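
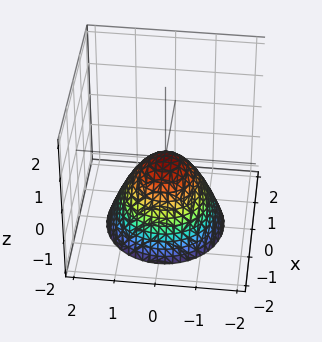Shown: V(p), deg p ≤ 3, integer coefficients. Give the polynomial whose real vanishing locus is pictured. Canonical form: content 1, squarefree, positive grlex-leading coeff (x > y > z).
x^2 + y^2 + z

First, degree: a single bowl opening along one axis; a quadric, so deg p = 2.
Then, symmetry: the surface is invariant under rotation about z: p = q(x² + y², z).
Then, observable constraints: one z-axis crossing is at z = 0; one y-axis crossing is at y = 0; it meets the x-axis at x = 0 (among the integer gridlines).
Finally, putting this together gives p.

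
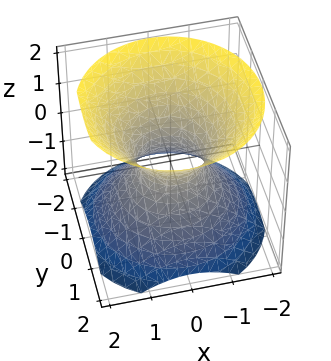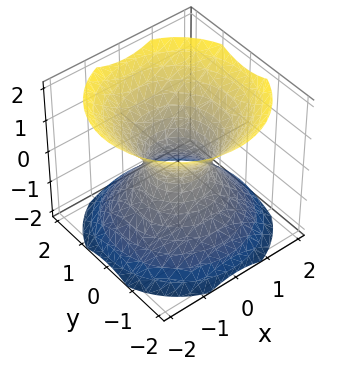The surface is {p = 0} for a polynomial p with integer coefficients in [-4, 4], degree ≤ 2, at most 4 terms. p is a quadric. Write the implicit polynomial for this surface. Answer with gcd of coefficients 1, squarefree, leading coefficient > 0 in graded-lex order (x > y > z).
3*x^2 + 3*y^2 - 3*z^2 - 2

1. Degree: one connected sheet with a waist; a quadric, so deg p = 2.
2. By symmetry, every cross-section ⟂ z is a circle, so x, y appear only via x² + y²; mirror symmetry z ↦ −z ⇒ only even powers of z.
3. Reading off the gridlines: a circular section at z = 0 has radius between 0 and 1; the surface avoids every integer z-axis point in the box.
4. Together with the visible shape, these determine p as stated.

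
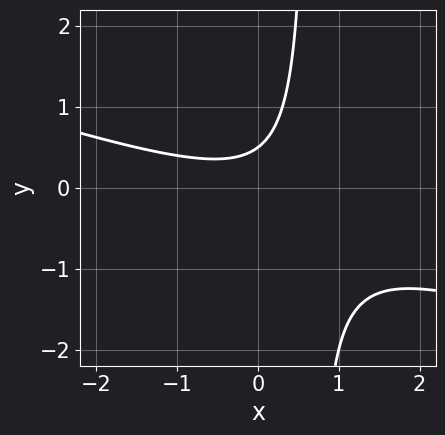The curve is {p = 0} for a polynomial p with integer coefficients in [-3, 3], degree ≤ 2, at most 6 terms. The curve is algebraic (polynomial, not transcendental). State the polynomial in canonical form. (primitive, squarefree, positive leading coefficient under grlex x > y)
(a) Degree: the shape is more complex than any degree-1 curve, so deg p = 2.
(b) From the visible intercepts: the curve avoids every integer x-axis point in the box.
(c) These observations pin down the coefficients.

x^2 + 3*x*y - 2*y + 1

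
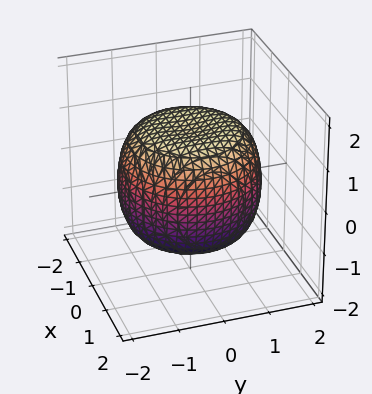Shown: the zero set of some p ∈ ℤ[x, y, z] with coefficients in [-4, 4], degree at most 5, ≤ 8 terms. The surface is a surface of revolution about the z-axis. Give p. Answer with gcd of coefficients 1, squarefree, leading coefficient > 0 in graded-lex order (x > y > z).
1. Degree: a generic line meets the surface in up to 4 points, so deg p = 4.
2. Symmetries: the z-axis is an axis of rotation, so x and y enter only as x² + y².
3. Against the integer gridlines: a circular section at z = 0 has radius between 1 and 2.
4. Solving for integer coefficients yields p as stated.

x^4 + 2*x^2*y^2 + y^4 - x^2 - y^2 + 2*z^2 - 3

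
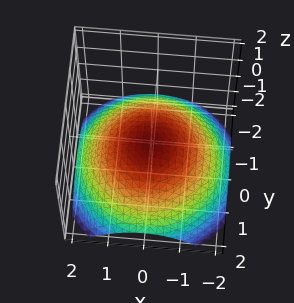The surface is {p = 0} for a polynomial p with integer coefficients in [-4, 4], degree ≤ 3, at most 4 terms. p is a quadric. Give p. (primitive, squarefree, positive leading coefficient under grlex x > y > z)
First, deg p = 2.
Then, symmetries: the z-axis is an axis of rotation, so x and y enter only as x² + y².
Next, against the integer gridlines: a circular section at z = -1 has radius between 1 and 2; one x-axis crossing is at x = 0; it meets the z-axis at z = 0 (among the integer gridlines); one y-axis crossing is at y = 0.
Finally, putting this together gives p.

x^2 + y^2 + 3*z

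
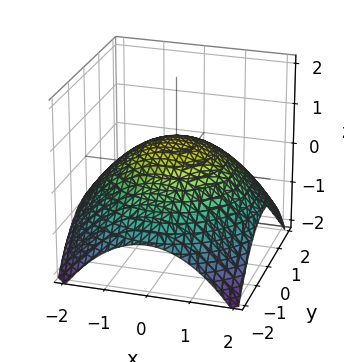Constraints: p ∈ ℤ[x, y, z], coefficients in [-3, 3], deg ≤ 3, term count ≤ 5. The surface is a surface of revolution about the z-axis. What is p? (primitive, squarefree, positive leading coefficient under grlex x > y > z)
First, degree: the shape is more complex than any degree-1 surface, so deg p = 2.
Then, symmetries: the z-axis is an axis of rotation, so x and y enter only as x² + y².
Then, against the integer gridlines: a circular section at z = 0 has radius between 1 and 2.
Finally, together with the visible shape, these determine p as stated.

x^2 + y^2 + 3*z - 2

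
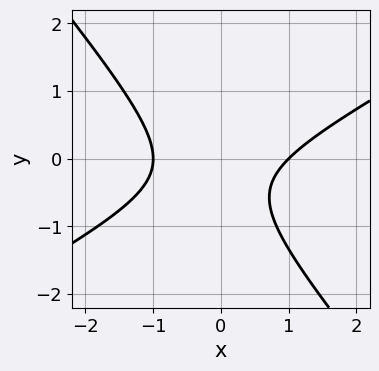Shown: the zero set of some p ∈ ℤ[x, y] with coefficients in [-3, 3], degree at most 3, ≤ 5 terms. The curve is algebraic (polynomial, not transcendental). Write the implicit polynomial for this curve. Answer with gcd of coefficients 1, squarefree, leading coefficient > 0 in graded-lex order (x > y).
2*x^2 - 2*x*y - 3*y^2 - 2*y - 2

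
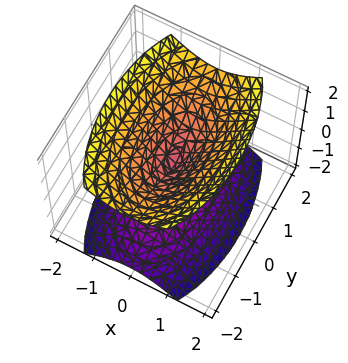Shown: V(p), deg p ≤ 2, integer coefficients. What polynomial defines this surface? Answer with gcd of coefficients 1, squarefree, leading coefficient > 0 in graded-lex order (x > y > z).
3*x^2 + y^2 - 2*z^2

First, I count 2 distinct pieces. Treating them together as one polynomial.
Then, deg p = 2. A double cone through the origin; a quadric.
Then, symmetries: mirror symmetry x ↦ −x ⇒ only even powers of x; mirror symmetry z ↦ −z ⇒ only even powers of z; it's symmetric under y → −y, forcing even powers of y.
Then, reading off the gridlines: one z-axis crossing is at z = 0; it meets the x-axis at x = 0 (among the integer gridlines); it meets the y-axis at y = 0 (among the integer gridlines).
Finally, the integer polynomial consistent with all of this is the stated p.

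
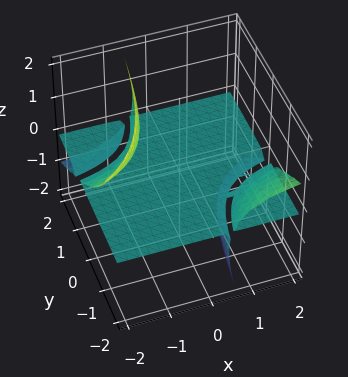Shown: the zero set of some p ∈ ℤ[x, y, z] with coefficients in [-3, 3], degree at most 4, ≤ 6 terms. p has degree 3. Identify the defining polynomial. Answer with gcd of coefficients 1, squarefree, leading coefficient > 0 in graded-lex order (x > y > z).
2*x*y*z + 3*x*z^2 + z^3 + 2*z

The picture has 2 separate pieces.
deg p = 3.
Reading off the gridlines: every point of the y-axis in the box is on the surface; one z-axis crossing is at z = 0; every point of the x-axis in the box is on the surface.
Putting this together gives p.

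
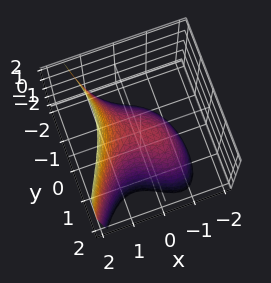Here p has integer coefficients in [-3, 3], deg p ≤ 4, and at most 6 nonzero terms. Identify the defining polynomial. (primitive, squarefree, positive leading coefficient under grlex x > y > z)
x^3 - x*y - y^2 - z

First, degree: no degree-2 surface has this shape, so deg p = 3.
Then, checking where it meets the axes: it crosses the y-axis at the gridline y = 0; it meets the z-axis at z = 0 (among the integer gridlines); it meets the x-axis at x = 0 (among the integer gridlines).
Finally, solving for integer coefficients yields p as stated.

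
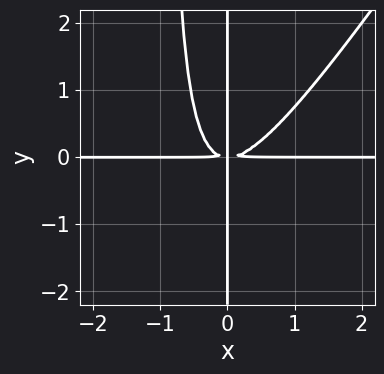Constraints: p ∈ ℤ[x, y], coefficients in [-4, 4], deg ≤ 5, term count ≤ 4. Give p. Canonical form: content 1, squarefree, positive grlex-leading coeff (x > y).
3*x^3*y - 2*x^2*y^2 - 2*x*y^2

1. The degree is 4 — a generic line meets the curve in up to 4 points.
2. From the axis intercepts and sections: every point of the x-axis in the box is on the curve; the visible y-axis segment lies entirely on the curve.
3. Solving for integer coefficients yields p as stated.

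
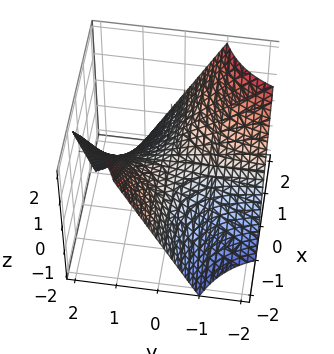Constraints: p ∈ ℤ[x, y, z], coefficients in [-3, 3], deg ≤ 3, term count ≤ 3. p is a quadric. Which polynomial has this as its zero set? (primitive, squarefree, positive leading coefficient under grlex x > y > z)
x*y + z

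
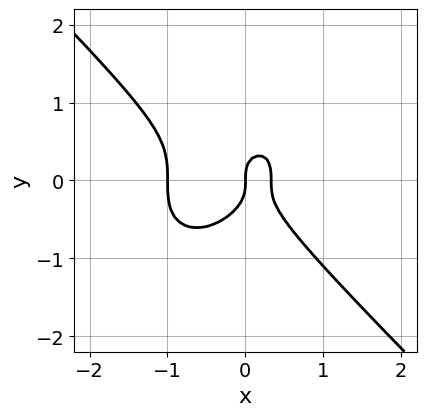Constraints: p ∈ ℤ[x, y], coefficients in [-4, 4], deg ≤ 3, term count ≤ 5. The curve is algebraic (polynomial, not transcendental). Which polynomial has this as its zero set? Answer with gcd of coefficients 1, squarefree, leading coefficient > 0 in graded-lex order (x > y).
3*x^3 + 3*y^3 + 2*x^2 - x

1. The degree is 3 — a generic line meets the curve in up to 3 points.
2. Reading off the gridlines: among the integer gridlines, it crosses the x-axis at x ∈ {-1, 0}; one y-axis crossing is at y = 0.
3. The integer polynomial consistent with all of this is the stated p.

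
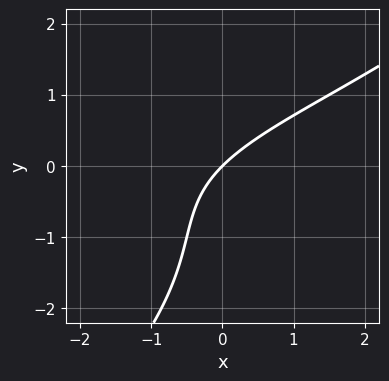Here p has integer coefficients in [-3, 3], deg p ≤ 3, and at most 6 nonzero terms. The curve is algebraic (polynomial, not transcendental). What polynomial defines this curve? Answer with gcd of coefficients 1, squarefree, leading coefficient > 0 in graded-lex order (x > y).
x*y^2 - y^3 - 2*y^2 + 3*x - 3*y

First, deg p = 3.
Next, against the integer gridlines: it crosses the x-axis at the gridline x = 0; one y-axis crossing is at y = 0.
Finally, matching integer coefficients to the picture gives p.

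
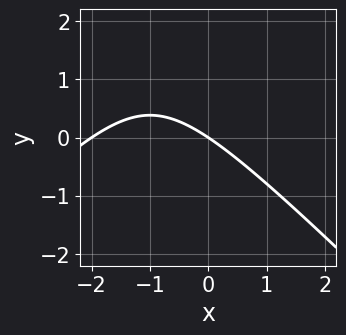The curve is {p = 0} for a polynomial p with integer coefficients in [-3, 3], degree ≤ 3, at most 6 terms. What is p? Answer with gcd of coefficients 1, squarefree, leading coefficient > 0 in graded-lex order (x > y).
x^2 - y^2 + 2*x + 3*y

First, deg p = 2. No degree-1 curve has this shape.
Next, from the axis intercepts and sections: it meets the y-axis at y = 0 (among the integer gridlines); among the integer gridlines, it crosses the x-axis at x ∈ {-2, 0}.
Finally, these observations pin down the coefficients.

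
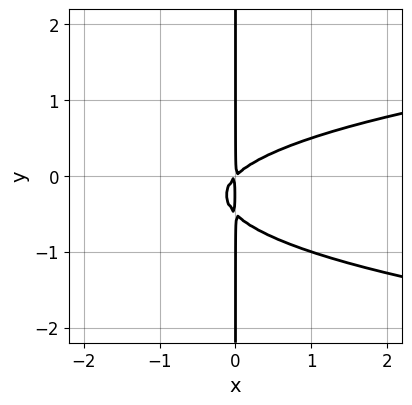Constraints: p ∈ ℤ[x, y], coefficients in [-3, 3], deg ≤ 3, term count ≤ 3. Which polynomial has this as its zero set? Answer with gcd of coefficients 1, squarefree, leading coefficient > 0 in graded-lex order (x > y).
The degree is 3 — a generic line meets the curve in up to 3 points.
From the axis intercepts and sections: every point of the y-axis in the box is on the curve.
The integer polynomial consistent with all of this is the stated p.

2*x*y^2 - x^2 + x*y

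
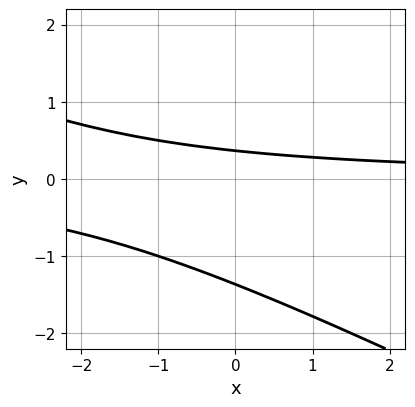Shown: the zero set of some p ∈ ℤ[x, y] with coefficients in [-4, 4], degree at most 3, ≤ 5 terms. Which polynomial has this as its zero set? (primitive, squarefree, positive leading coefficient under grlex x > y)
x*y + 2*y^2 + 2*y - 1

The degree is 2 — no degree-1 curve has this shape.
Reading off the gridlines: it misses every integer gridline on the x-axis.
Assembling these constraints gives the stated polynomial.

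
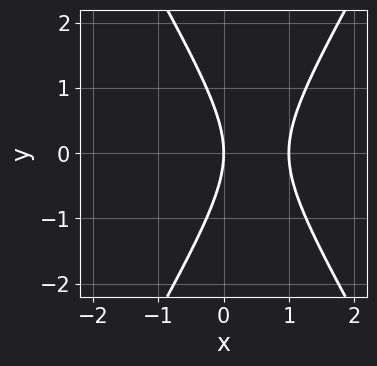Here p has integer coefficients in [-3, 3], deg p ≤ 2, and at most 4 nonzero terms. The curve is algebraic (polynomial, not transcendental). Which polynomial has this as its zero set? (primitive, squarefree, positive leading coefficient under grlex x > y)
3*x^2 - y^2 - 3*x

1. The degree is 2 — the shape is more complex than any degree-1 curve.
2. Symmetries: mirror symmetry y ↦ −y ⇒ only even powers of y.
3. From the visible intercepts: among the integer gridlines, it crosses the x-axis at x ∈ {0, 1}; it crosses the y-axis at the gridline y = 0.
4. Together with the visible shape, these determine p as stated.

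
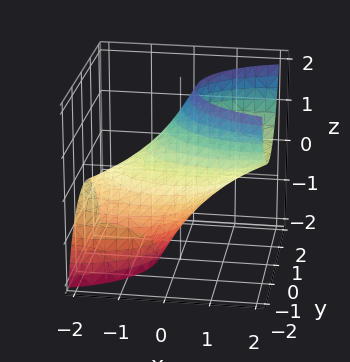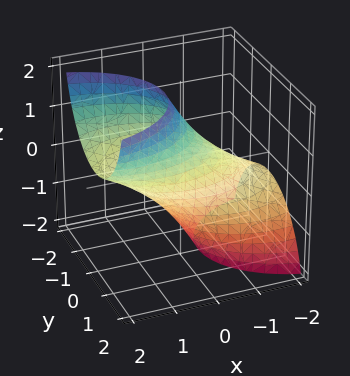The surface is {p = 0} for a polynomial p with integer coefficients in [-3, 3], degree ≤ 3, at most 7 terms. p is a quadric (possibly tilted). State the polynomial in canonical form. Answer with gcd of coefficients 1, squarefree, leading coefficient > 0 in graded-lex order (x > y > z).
First, degree: a generic line meets the surface in up to 2 points, so deg p = 2.
Next, checking where it meets the axes: among the integer gridlines, it crosses the y-axis at y ∈ {-1, 1}.
Finally, assembling these constraints gives the stated polynomial.

x^2 - 3*x*z + 2*y^2 + z^2 - 2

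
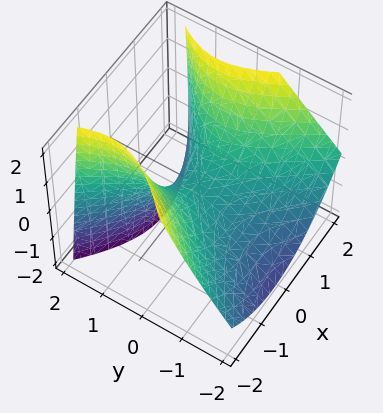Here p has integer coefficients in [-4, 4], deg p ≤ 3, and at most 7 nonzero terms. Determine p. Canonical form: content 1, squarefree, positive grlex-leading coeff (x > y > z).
First, degree: no degree-1 surface has this shape, so deg p = 2.
Then, from the axis intercepts and sections: it crosses the x-axis at the gridline x = 0; one z-axis crossing is at z = 0; it crosses the y-axis at the gridline y = 0.
Finally, fitting integer coefficients to these (and the overall shape) gives p.

2*x^2 - x*y - 2*y^2 + 2*y*z - 3*z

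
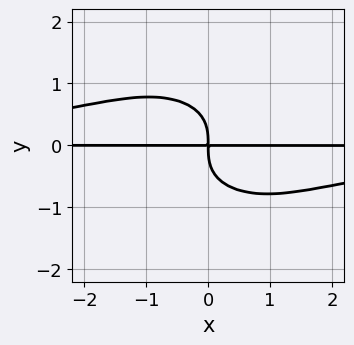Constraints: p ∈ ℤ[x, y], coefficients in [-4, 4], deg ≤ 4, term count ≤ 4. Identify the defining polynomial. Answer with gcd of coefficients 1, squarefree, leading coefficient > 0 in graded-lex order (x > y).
First, degree: the shape is more complex than any degree-3 curve, so deg p = 4.
Then, from the axis intercepts and sections: every point of the x-axis in the box is on the curve.
Finally, solving for integer coefficients yields p as stated.

2*x^2*y^2 + 3*y^4 + 3*x*y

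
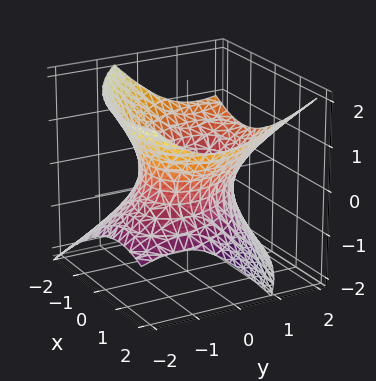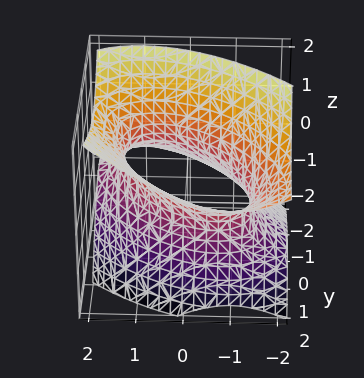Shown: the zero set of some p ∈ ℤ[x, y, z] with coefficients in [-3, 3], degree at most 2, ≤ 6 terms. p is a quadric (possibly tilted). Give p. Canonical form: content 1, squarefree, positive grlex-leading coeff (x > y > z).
(a) The degree is 2 — a generic line meets the surface in up to 2 points.
(b) Observable constraints: no z-intercept at any integer in the box.
(c) The integer polynomial consistent with all of this is the stated p.

2*x^2 + 2*x*y + 2*y^2 - 2*y*z - 3*z^2 - 3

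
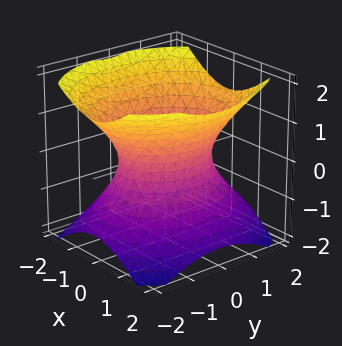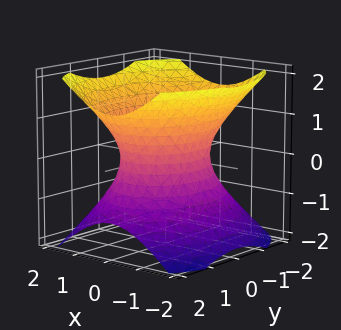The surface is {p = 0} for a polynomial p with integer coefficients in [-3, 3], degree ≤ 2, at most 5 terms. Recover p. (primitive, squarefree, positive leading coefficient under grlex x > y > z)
(a) deg p = 2. An hourglass — one-sheet hyperboloid; a quadric.
(b) Symmetries: mirror symmetry z ↦ −z ⇒ only even powers of z; the x ↦ −x reflection is a symmetry, so x appears only in even powers; the y ↦ −y reflection is a symmetry, so y appears only in even powers.
(c) Observable constraints: the surface avoids every integer z-axis point in the box; the x-axis gridline crossings are at x ∈ {-1, 1}.
(d) Solving for integer coefficients yields p as stated.

3*x^2 + 2*y^2 - 3*z^2 - 3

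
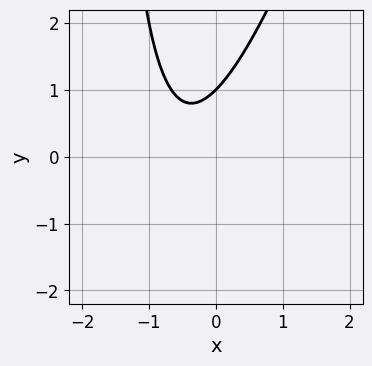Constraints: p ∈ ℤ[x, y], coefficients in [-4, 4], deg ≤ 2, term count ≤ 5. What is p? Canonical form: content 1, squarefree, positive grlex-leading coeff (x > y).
3*x^2 - x*y + 3*x - 2*y + 2

The degree is 2 — a generic line meets the curve in up to 2 points.
Observable constraints: one y-axis crossing is at y = 1; the curve avoids every integer x-axis point in the box.
Assembling these constraints gives the stated polynomial.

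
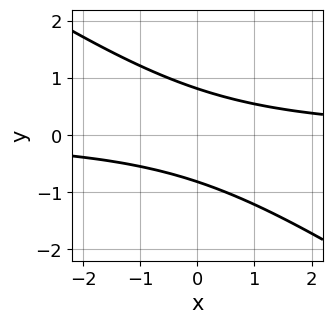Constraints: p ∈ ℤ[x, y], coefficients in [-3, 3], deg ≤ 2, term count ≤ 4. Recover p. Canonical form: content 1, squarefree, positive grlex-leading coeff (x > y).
2*x*y + 3*y^2 - 2

1. Degree: a generic line meets the curve in up to 2 points, so deg p = 2.
2. From the visible intercepts: no x-intercept at any integer in the box.
3. Solving for integer coefficients yields p as stated.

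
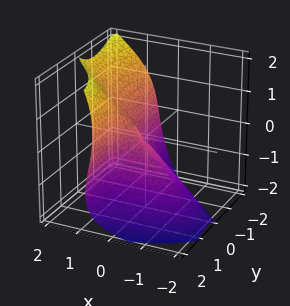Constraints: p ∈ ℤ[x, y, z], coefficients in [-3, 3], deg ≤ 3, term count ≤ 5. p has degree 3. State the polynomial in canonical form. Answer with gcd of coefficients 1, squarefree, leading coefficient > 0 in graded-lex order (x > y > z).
deg p = 3.
Checking where it meets the axes: it meets the y-axis at y = 0 (among the integer gridlines); it meets the x-axis at x = 0 (among the integer gridlines).
Assembling these constraints gives the stated polynomial.

x^3 + 3*x*y^2 + 2*x*y*z - z^3 - 2*y^2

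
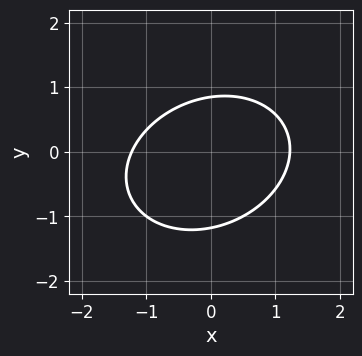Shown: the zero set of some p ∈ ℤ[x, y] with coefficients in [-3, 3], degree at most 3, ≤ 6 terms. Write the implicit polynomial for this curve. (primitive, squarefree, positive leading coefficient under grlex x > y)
2*x^2 - x*y + 3*y^2 + y - 3

(a) The degree is 2 — a generic line meets the curve in up to 2 points.
(b) The integer polynomial consistent with all of this is the stated p.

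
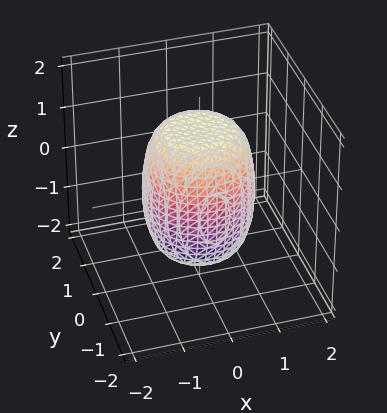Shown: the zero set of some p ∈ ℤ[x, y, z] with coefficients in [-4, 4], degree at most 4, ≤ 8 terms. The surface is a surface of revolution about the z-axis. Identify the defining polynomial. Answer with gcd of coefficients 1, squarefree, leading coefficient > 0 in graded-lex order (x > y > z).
(a) Degree: no degree-3 surface has this shape, so deg p = 4.
(b) By symmetry, the z-axis is an axis of rotation, so x and y enter only as x² + y².
(c) Against the integer gridlines: a circular section at z = 0 has radius between 1 and 2.
(d) Together with the visible shape, these determine p as stated.

2*x^4 + 4*x^2*y^2 + 2*y^4 - x^2 - y^2 + z^2 - 2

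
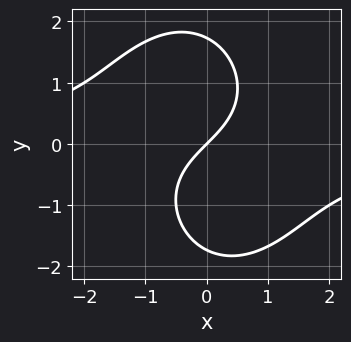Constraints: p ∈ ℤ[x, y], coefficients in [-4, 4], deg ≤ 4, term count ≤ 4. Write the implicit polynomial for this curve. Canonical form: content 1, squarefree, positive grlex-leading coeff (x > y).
2*x^2*y + y^3 + 3*x - 3*y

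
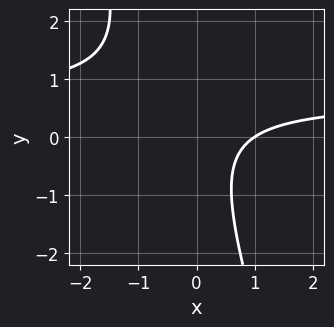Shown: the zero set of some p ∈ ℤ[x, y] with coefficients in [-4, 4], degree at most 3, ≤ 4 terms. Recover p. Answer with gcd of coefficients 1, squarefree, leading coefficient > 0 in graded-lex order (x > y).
deg p = 2. No degree-1 curve has this shape.
Checking where it meets the axes: it misses every integer gridline on the y-axis; it meets the x-axis at x = 1 (among the integer gridlines).
Solving for integer coefficients yields p as stated.

3*x*y + y^2 - 2*x + 2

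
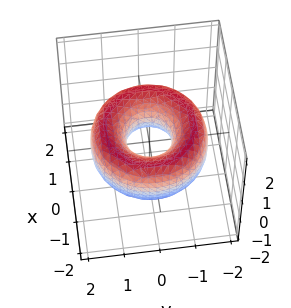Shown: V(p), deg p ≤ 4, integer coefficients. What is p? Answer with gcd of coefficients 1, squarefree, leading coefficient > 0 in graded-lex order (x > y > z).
x^4 + 2*x^2*y^2 + y^4 - 3*x^2 - 3*y^2 + 2*z^2 + 1

First, deg p = 4. No degree-3 surface has this shape.
Then, symmetry: the surface is invariant under rotation about z: p = q(x² + y², z).
Next, checking where it meets the axes: it misses every integer gridline on the z-axis; a circular section at z = 0 has radius between 0 and 1.
Finally, the integer polynomial consistent with all of this is the stated p.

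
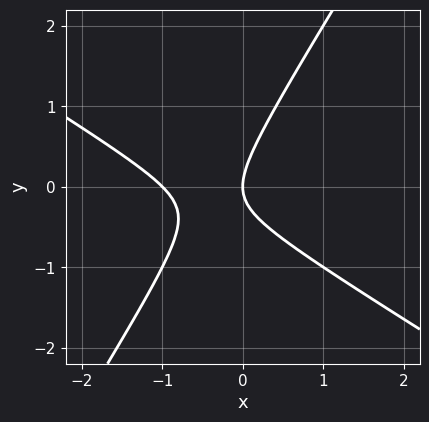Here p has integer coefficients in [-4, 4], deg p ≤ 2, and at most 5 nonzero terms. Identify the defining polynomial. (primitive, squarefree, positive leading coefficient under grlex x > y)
(a) deg p = 2.
(b) Against the integer gridlines: among the integer gridlines, it crosses the x-axis at x ∈ {-1, 0}; one y-axis crossing is at y = 0.
(c) The integer polynomial consistent with all of this is the stated p.

x^2 + x*y - y^2 + x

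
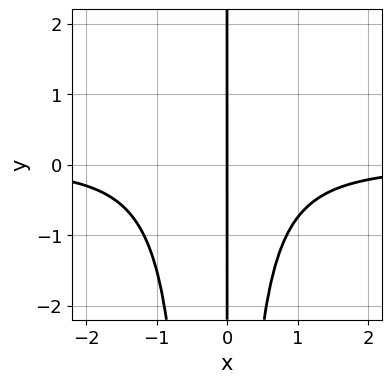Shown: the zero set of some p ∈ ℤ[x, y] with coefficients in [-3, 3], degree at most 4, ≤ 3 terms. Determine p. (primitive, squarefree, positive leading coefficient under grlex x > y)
1. deg p = 4.
2. Observable constraints: it crosses the x-axis at the gridline x = 0; every point of the y-axis in the box is on the curve.
3. Putting this together gives p.

3*x^3*y + x^2*y + 3*x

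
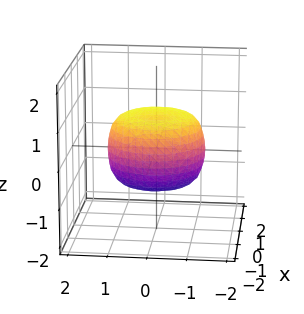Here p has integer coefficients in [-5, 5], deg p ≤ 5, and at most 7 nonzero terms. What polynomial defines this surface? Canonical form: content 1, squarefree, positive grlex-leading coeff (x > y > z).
2*x^4 + 4*x^2*y^2 + 2*y^4 - 2*x^2 - 2*y^2 + 3*z^2 - 2

1. The degree is 4 — no degree-3 surface has this shape.
2. Symmetry: the surface is invariant under rotation about z: p = q(x² + y², z).
3. Checking where it meets the axes: a circular section at z = 0 has radius between 1 and 2.
4. Together with the visible shape, these determine p as stated.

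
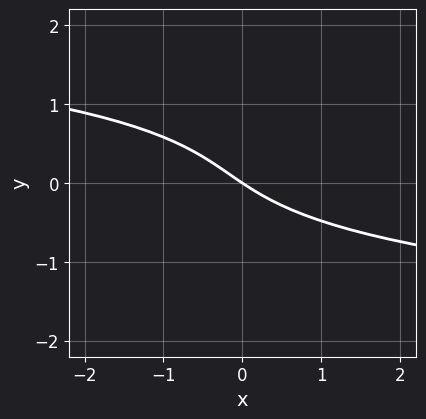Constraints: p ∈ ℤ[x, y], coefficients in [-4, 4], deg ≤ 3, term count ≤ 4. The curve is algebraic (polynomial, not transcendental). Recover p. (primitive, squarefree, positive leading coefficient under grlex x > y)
3*y^3 - y^2 + 2*x + 3*y

(a) deg p = 3. The shape is more complex than any degree-2 curve.
(b) Reading off the gridlines: one x-axis crossing is at x = 0; it crosses the y-axis at the gridline y = 0.
(c) Assembling these constraints gives the stated polynomial.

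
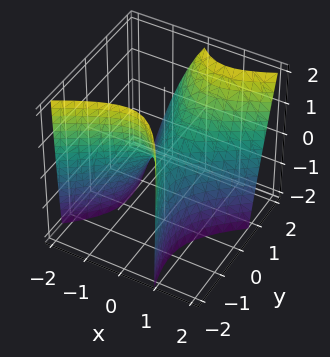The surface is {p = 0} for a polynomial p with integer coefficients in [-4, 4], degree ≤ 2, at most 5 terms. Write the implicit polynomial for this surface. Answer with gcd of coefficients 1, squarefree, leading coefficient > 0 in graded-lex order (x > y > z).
The degree is 2 — a generic line meets the surface in up to 2 points.
Reading off the gridlines: it meets the x-axis at x = 0 (among the integer gridlines); it crosses the z-axis at the gridline z = 0; it meets the y-axis at y = 0 (among the integer gridlines).
The integer polynomial consistent with all of this is the stated p.

3*x^2 - 3*x*y - 2*y^2 + y*z + 2*z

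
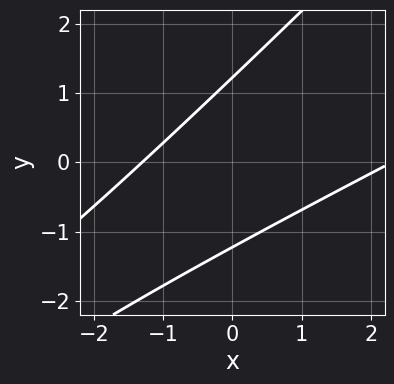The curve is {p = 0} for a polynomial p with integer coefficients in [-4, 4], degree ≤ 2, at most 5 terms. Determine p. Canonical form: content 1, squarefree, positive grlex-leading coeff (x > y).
First, the degree is 2 — the shape is more complex than any degree-1 curve.
Finally, the integer polynomial consistent with all of this is the stated p.

x^2 - 3*x*y + 2*y^2 - x - 3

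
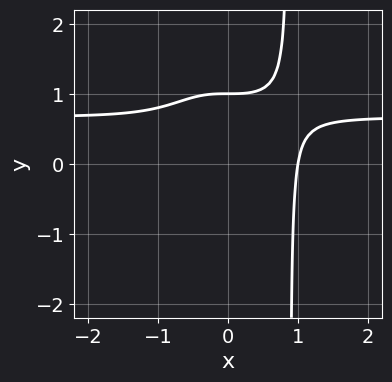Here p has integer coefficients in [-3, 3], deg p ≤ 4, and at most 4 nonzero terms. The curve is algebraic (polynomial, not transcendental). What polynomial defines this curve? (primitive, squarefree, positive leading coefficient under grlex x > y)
Degree: the shape is more complex than any degree-3 curve, so deg p = 4.
From the axis intercepts and sections: it meets the x-axis at x = 1 (among the integer gridlines); it crosses the y-axis at the gridline y = 1.
The integer polynomial consistent with all of this is the stated p.

3*x^3*y - 2*x^3 - 2*y + 2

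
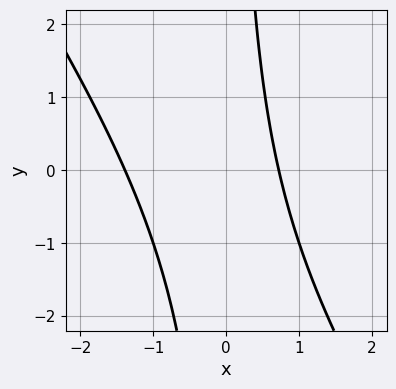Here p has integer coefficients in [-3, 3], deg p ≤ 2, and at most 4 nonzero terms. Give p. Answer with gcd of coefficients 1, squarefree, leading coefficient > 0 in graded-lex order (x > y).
1. The degree is 2 — no degree-1 curve has this shape.
2. Against the integer gridlines: it misses every integer gridline on the y-axis.
3. Together with the visible shape, these determine p as stated.

3*x^2 + 2*x*y + 2*x - 3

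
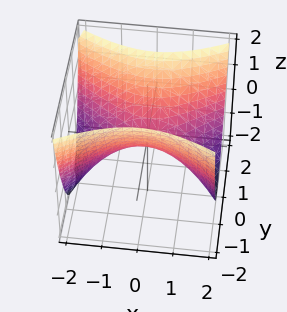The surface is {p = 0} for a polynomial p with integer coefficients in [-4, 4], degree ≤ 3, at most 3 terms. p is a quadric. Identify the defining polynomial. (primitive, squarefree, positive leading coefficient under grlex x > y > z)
(a) Degree: a saddle surface; a quadric, so deg p = 2.
(b) Symmetries: the x ↦ −x reflection is a symmetry, so x appears only in even powers; mirror symmetry y ↦ −y ⇒ only even powers of y.
(c) From the visible intercepts: one x-axis crossing is at x = 0; one y-axis crossing is at y = 0; one z-axis crossing is at z = 0.
(d) These observations pin down the coefficients.

x^2 - 2*y^2 + 2*z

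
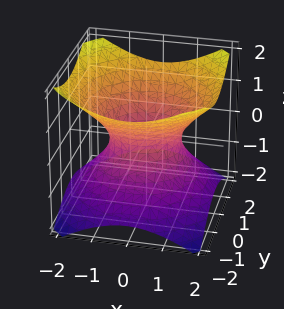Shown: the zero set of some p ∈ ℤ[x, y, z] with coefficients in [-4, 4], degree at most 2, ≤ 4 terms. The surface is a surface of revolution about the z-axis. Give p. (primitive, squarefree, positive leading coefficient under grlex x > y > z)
First, degree: the shape is more complex than any degree-1 surface, so deg p = 2.
Next, by symmetry, the z-axis is an axis of rotation, so x and y enter only as x² + y².
Then, checking where it meets the axes: the x-axis gridline crossings are at x ∈ {-1, 1}; a circular section at z = 0 has radius exactly 1; the surface avoids every integer z-axis point in the box.
Finally, solving for integer coefficients yields p as stated.

2*x^2 + 2*y^2 - 3*z^2 - 2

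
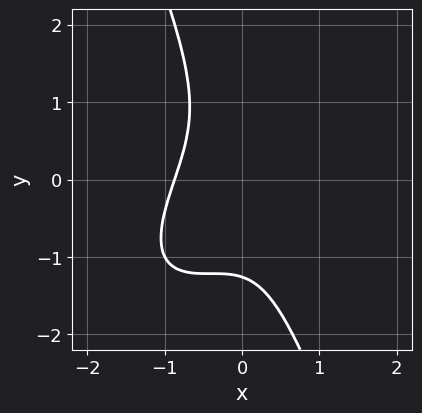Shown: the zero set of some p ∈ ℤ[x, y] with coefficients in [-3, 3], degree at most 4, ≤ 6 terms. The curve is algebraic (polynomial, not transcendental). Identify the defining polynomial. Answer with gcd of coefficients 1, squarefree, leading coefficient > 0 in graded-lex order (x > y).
3*x^3 - 3*x^2*y + x*y^2 + y^3 + 2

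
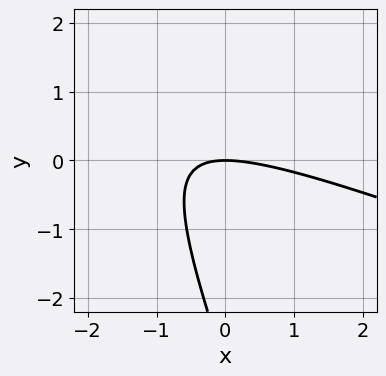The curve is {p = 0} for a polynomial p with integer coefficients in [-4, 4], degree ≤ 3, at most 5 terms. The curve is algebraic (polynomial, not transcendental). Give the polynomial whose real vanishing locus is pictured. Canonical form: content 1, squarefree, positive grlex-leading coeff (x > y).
First, the degree is 2 — a generic line meets the curve in up to 2 points.
Next, reading off the gridlines: it crosses the x-axis at the gridline x = 0; it crosses the y-axis at the gridline y = 0.
Finally, the integer polynomial consistent with all of this is the stated p.

x^2 + 3*x*y + y^2 + 3*y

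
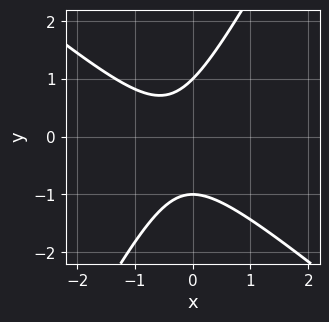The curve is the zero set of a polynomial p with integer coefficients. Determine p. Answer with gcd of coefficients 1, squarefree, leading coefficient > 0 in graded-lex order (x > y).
3*x^2 + 2*x*y - 2*y^2 + 2*x + 2

1. The degree is 2 — a generic line meets the curve in up to 2 points.
2. From the visible intercepts: the curve avoids every integer x-axis point in the box; the y-axis gridline crossings are at y ∈ {-1, 1}.
3. Putting this together gives p.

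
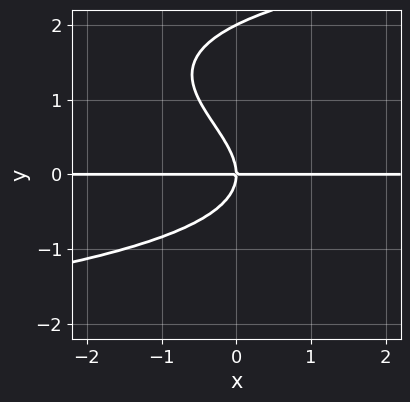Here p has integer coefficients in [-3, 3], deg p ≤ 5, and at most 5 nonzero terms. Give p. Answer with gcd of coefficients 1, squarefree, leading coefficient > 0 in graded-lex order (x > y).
First, deg p = 4.
Next, against the integer gridlines: the y-axis gridline crossings are at y ∈ {0, 2}; every point of the x-axis in the box is on the curve.
Finally, fitting integer coefficients to these (and the overall shape) gives p.

y^4 - 2*y^3 - 2*x*y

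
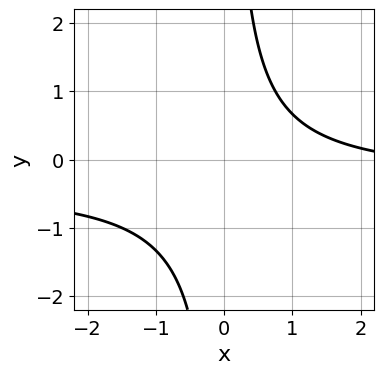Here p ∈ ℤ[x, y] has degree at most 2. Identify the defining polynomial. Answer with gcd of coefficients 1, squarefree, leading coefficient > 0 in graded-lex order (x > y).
3*x*y + x - 3

(a) deg p = 2. The shape is more complex than any degree-1 curve.
(b) Against the integer gridlines: the curve avoids every integer x-axis point in the box; the curve avoids every integer y-axis point in the box.
(c) Together with the visible shape, these determine p as stated.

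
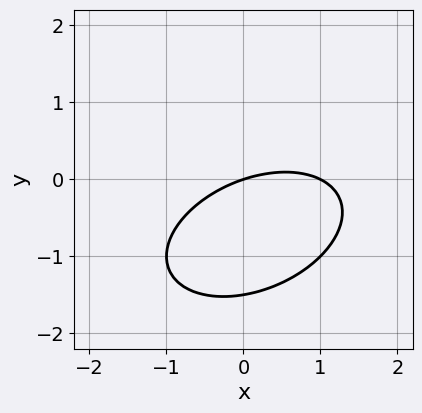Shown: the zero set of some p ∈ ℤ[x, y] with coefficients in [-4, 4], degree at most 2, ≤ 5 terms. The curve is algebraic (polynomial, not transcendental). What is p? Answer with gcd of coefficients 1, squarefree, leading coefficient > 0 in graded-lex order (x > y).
x^2 - x*y + 2*y^2 - x + 3*y

The degree is 2 — a generic line meets the curve in up to 2 points.
From the axis intercepts and sections: it meets the y-axis at y = 0 (among the integer gridlines); among the integer gridlines, it crosses the x-axis at x ∈ {0, 1}.
Putting this together gives p.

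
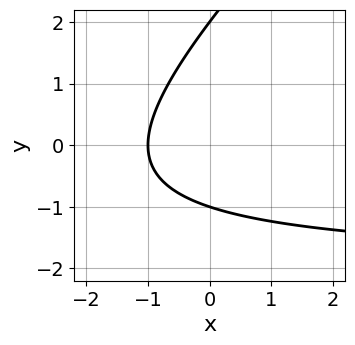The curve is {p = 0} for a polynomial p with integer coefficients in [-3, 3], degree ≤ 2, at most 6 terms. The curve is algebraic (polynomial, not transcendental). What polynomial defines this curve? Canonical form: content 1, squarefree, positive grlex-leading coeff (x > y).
x*y - y^2 + 2*x + y + 2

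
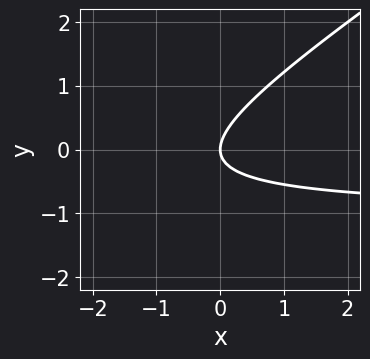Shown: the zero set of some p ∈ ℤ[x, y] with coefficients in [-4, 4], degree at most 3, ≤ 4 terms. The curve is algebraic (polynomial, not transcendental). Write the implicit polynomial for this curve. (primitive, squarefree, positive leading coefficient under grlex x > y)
First, degree: no degree-1 curve has this shape, so deg p = 2.
Then, reading off the gridlines: it crosses the x-axis at the gridline x = 0; one y-axis crossing is at y = 0.
Finally, solving for integer coefficients yields p as stated.

2*x*y - 3*y^2 + 2*x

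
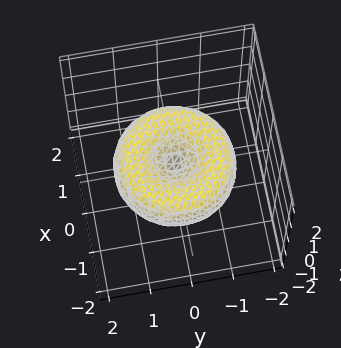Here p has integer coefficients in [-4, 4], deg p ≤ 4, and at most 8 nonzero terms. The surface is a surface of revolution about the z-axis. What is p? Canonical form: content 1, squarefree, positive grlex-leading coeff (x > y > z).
x^4 + 2*x^2*y^2 + y^4 - 2*x^2 - 2*y^2 + 3*z^2

1. The degree is 4 — the shape is more complex than any degree-3 surface.
2. Symmetries: the z-axis is an axis of rotation, so x and y enter only as x² + y².
3. Against the integer gridlines: it crosses the x-axis at the gridline x = 0; it meets the z-axis at z = 0 (among the integer gridlines).
4. The integer polynomial consistent with all of this is the stated p.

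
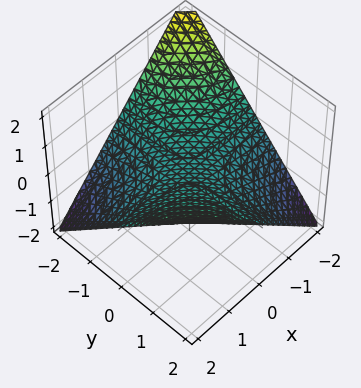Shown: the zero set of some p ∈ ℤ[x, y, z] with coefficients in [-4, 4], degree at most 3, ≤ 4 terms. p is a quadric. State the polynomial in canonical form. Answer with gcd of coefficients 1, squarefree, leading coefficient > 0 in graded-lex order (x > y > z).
First, the degree is 2 — a saddle surface; a quadric.
Then, checking where it meets the axes: it crosses the z-axis at the gridline z = 0; every point of the x-axis in the box is on the surface; every point of the y-axis in the box is on the surface.
Finally, matching integer coefficients to the picture gives p.

x*y - 2*z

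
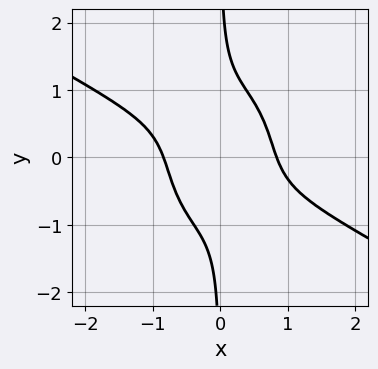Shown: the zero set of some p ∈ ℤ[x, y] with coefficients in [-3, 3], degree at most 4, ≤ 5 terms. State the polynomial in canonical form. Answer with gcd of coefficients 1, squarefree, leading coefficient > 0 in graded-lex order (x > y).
2*x^4 + 3*x^3*y + 2*x*y^3 - 1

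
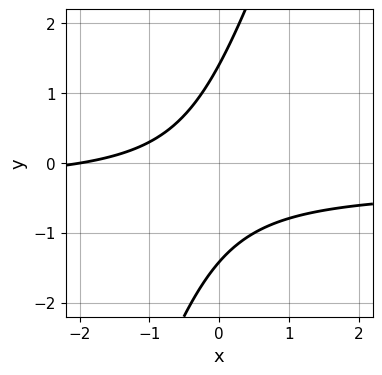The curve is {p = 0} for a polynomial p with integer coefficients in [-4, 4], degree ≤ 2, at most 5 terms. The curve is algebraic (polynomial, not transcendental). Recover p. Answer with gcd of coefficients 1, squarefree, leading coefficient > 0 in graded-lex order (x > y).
First, deg p = 2. A generic line meets the curve in up to 2 points.
Then, checking where it meets the axes: it crosses the x-axis at the gridline x = -2.
Finally, solving for integer coefficients yields p as stated.

3*x*y - y^2 + x + 2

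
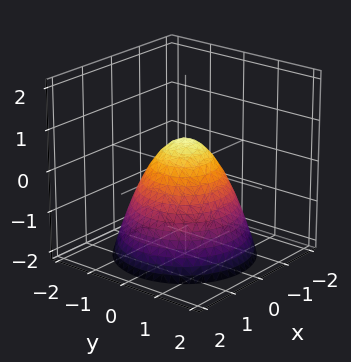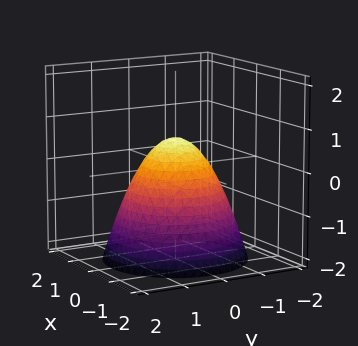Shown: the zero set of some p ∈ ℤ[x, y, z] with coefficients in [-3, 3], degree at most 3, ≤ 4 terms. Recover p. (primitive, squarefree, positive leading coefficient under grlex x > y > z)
3*x^2 + 3*y^2 + 3*z - 2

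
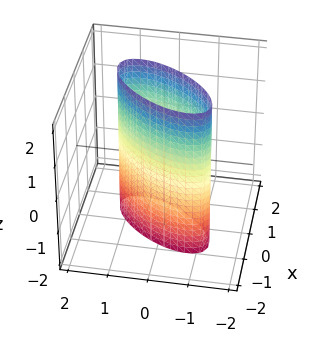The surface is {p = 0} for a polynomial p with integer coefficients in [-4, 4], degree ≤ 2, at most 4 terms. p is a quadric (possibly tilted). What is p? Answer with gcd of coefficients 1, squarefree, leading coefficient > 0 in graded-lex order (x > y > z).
3*x^2 - 3*x*y + 2*y^2 - 2

Degree: a generic line meets the surface in up to 2 points, so deg p = 2.
Reading off the gridlines: the surface avoids every integer z-axis point in the box; the y-axis gridline crossings are at y ∈ {-1, 1}.
Putting this together gives p.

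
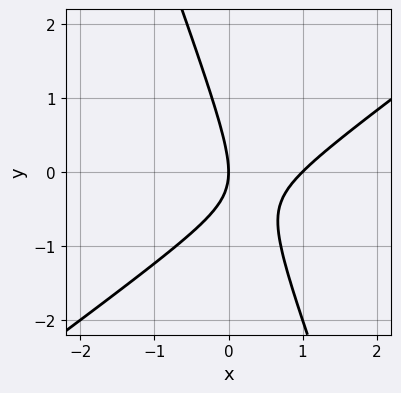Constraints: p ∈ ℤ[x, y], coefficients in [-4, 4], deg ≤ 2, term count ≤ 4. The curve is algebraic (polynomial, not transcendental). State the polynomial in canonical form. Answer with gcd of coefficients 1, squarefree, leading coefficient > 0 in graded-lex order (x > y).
First, degree: no degree-1 curve has this shape, so deg p = 2.
Next, from the visible intercepts: the x-axis gridline crossings are at x ∈ {0, 1}; it meets the y-axis at y = 0 (among the integer gridlines).
Finally, together with the visible shape, these determine p as stated.

2*x^2 - 2*x*y - y^2 - 2*x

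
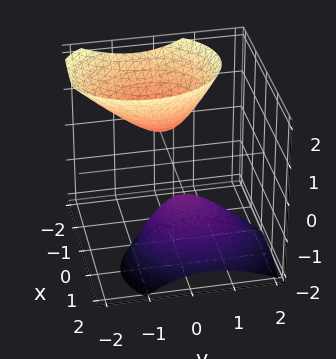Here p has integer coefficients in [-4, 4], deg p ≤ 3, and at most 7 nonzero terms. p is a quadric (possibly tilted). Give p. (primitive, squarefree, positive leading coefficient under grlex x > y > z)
3*x^2 + 3*x*z + 2*y^2 + y*z - z^2 + 1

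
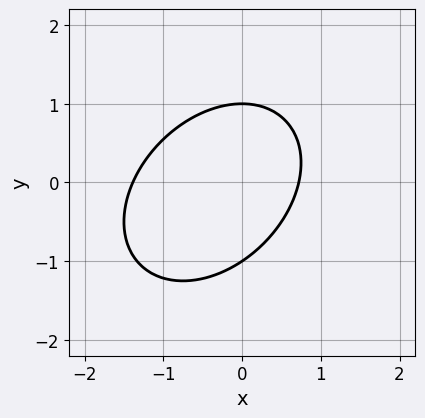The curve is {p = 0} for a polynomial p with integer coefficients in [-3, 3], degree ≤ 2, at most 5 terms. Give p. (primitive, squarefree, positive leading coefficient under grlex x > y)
3*x^2 - 2*x*y + 3*y^2 + 2*x - 3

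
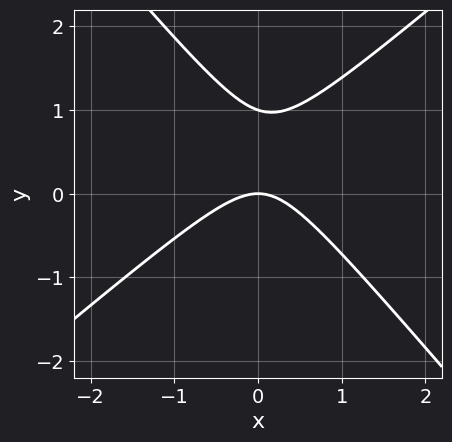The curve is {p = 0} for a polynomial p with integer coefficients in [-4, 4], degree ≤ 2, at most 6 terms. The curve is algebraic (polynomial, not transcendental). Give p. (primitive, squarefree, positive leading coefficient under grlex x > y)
3*x^2 - x*y - 3*y^2 + 3*y

1. deg p = 2.
2. From the axis intercepts and sections: the y-axis gridline crossings are at y ∈ {0, 1}; it crosses the x-axis at the gridline x = 0.
3. Assembling these constraints gives the stated polynomial.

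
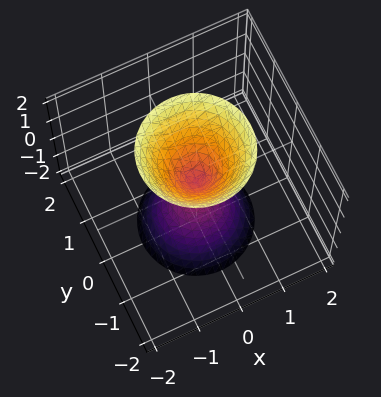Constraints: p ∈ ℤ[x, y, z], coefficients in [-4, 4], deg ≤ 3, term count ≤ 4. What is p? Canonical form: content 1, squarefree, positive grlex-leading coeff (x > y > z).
First, the picture has 2 separate pieces.
Then, degree: two nappes meeting at a single point; a quadric, so deg p = 2.
Then, symmetry: every cross-section ⟂ z is a circle, so x, y appear only via x² + y²; it's symmetric under z → −z, forcing even powers of z.
Then, reading off the gridlines: it crosses the y-axis at the gridline y = 0; it crosses the z-axis at the gridline z = 0.
Finally, solving for integer coefficients yields p as stated.

3*x^2 + 3*y^2 - z^2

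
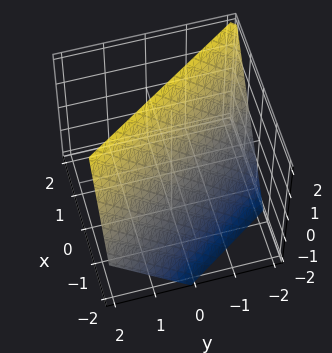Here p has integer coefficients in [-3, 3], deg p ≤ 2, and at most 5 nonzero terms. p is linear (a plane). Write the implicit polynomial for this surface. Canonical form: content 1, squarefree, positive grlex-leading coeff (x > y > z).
1. deg p = 1. Every cross-section is a straight line — this is a plane.
2. Observable constraints: it crosses the y-axis at the gridline y = -1; it meets the z-axis at z = 1 (among the integer gridlines).
3. The integer polynomial consistent with all of this is the stated p.

3*x + 2*y - 2*z + 2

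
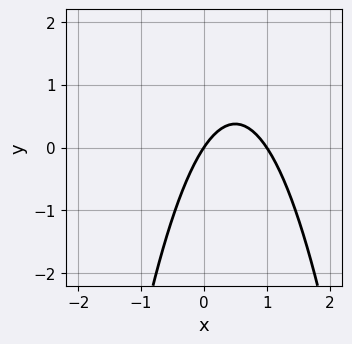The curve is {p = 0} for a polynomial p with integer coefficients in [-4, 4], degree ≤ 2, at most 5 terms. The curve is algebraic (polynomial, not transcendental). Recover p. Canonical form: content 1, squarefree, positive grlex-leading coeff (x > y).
3*x^2 - 3*x + 2*y

(a) deg p = 2.
(b) Observable constraints: it crosses the y-axis at the gridline y = 0; the x-axis gridline crossings are at x ∈ {0, 1}.
(c) Solving for integer coefficients yields p as stated.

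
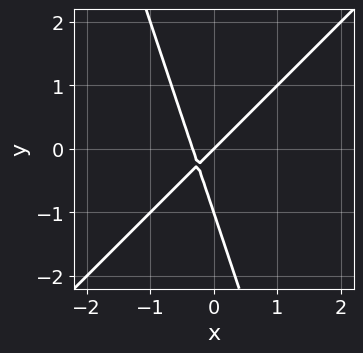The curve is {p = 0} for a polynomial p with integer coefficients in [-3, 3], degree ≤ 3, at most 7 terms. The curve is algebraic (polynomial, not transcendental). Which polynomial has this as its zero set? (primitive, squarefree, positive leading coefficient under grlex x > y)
3*x^2 - 2*x*y - y^2 + x - y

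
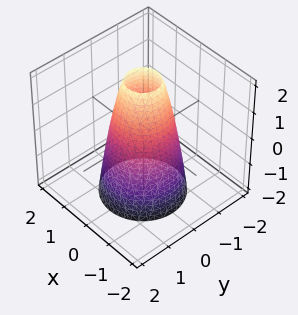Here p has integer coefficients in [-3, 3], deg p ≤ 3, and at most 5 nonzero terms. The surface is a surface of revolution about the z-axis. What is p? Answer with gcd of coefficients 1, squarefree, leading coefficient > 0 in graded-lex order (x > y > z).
1. deg p = 2. No degree-1 surface has this shape.
2. Symmetries: rotational symmetry about the z-axis ⇒ p depends on x, y only through x² + y².
3. From the visible intercepts: the y-axis gridline crossings are at y ∈ {-1, 1}; among the integer gridlines, it crosses the x-axis at x ∈ {-1, 1}.
4. Fitting integer coefficients to these (and the overall shape) gives p.

3*x^2 + 3*y^2 + z - 3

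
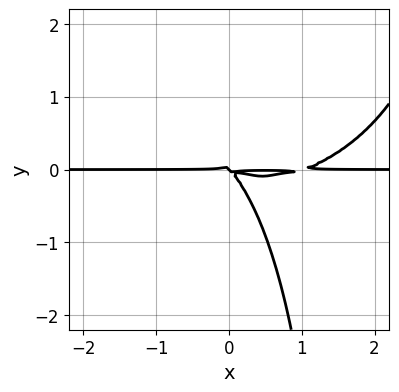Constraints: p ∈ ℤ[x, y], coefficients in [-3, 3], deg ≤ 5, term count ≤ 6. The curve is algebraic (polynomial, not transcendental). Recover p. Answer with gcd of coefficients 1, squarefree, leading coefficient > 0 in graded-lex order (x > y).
First, degree: a generic line meets the curve in up to 4 points, so deg p = 4.
Then, from the visible intercepts: the visible x-axis segment lies entirely on the curve; one y-axis crossing is at y = 0.
Finally, these observations pin down the coefficients.

x^3*y + x*y^3 - x^2*y - 3*x*y^2 - 2*y^3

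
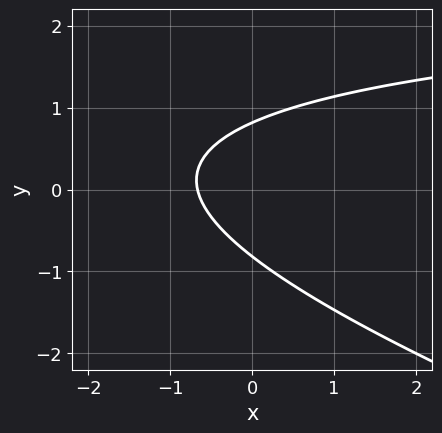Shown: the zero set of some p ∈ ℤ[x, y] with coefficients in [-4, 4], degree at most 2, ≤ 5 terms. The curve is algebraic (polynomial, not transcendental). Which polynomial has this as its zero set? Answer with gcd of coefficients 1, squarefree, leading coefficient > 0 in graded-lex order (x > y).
x*y + 3*y^2 - 3*x - 2

deg p = 2.
Solving for integer coefficients yields p as stated.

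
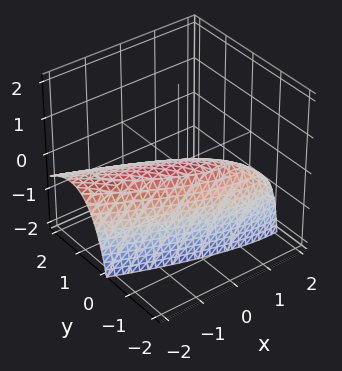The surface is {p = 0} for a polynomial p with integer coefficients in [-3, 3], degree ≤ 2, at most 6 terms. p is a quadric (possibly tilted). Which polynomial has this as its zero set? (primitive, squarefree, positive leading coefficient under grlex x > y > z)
x^2 + 3*x*y + 3*y^2 + 2*y*z + 3*z

(a) Degree: a generic line meets the surface in up to 2 points, so deg p = 2.
(b) Observable constraints: one y-axis crossing is at y = 0; one x-axis crossing is at x = 0; it meets the z-axis at z = 0 (among the integer gridlines).
(c) Putting this together gives p.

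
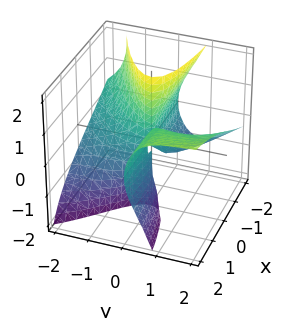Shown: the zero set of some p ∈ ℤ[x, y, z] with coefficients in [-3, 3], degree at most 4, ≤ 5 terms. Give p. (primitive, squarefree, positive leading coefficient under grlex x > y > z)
x*z^2 - y^3 + 3*y^2*z - 3*x*y

1. deg p = 3. The shape is more complex than any degree-2 surface.
2. From the axis intercepts and sections: the visible x-axis segment lies entirely on the surface; every point of the z-axis in the box is on the surface.
3. Matching integer coefficients to the picture gives p.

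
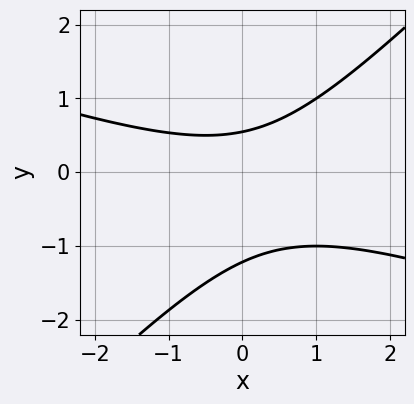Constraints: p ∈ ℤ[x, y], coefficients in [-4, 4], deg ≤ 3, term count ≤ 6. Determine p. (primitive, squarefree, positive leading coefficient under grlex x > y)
x^2 + 2*x*y - 3*y^2 - 2*y + 2

1. deg p = 2. A generic line meets the curve in up to 2 points.
2. Against the integer gridlines: the curve avoids every integer x-axis point in the box.
3. Together with the visible shape, these determine p as stated.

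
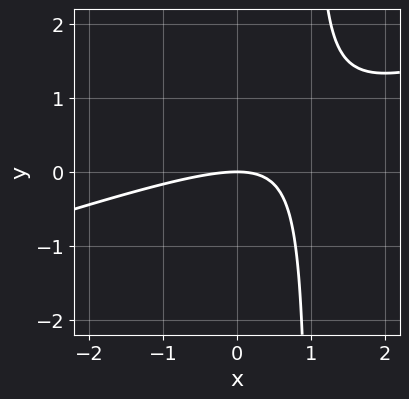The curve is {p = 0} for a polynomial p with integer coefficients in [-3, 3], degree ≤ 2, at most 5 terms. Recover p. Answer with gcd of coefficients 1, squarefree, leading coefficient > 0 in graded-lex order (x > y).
The degree is 2 — a generic line meets the curve in up to 2 points.
From the visible intercepts: it meets the y-axis at y = 0 (among the integer gridlines); it meets the x-axis at x = 0 (among the integer gridlines).
Assembling these constraints gives the stated polynomial.

x^2 - 3*x*y + 3*y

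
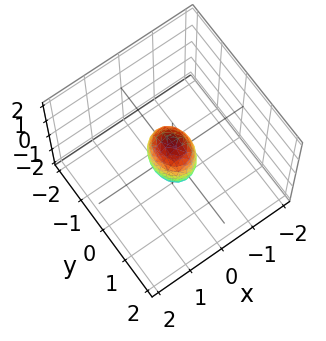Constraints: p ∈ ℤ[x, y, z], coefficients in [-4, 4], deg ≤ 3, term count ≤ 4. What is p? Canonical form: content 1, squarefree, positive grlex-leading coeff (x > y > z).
3*x^2 + 2*y^2 + z^2 - 1

Degree: bounded and convex; a quadric, so deg p = 2.
Symmetries: it's symmetric under x → −x, forcing even powers of x; the y ↦ −y reflection is a symmetry, so y appears only in even powers; mirror symmetry z ↦ −z ⇒ only even powers of z.
Against the integer gridlines: the z-axis gridline crossings are at z ∈ {-1, 1}.
Solving for integer coefficients yields p as stated.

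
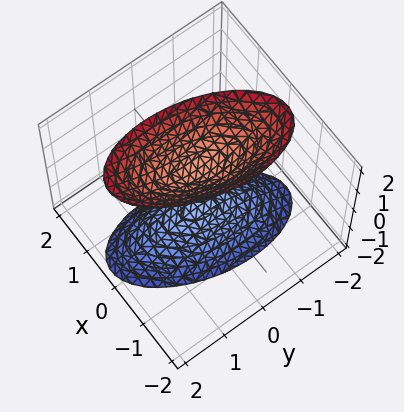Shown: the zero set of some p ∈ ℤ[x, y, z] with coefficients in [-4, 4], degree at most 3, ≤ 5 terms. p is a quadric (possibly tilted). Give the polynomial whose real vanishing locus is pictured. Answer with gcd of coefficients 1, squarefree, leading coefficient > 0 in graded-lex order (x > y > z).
3*x^2 - x*y + y^2 - z^2 + 1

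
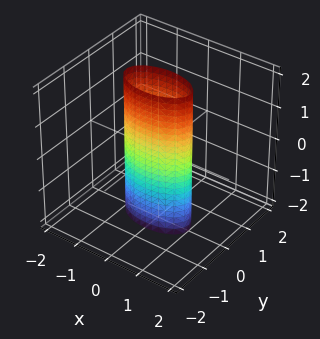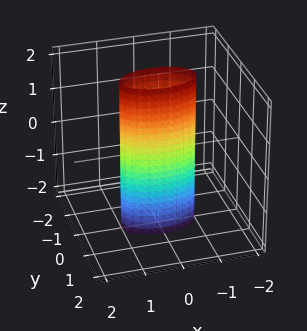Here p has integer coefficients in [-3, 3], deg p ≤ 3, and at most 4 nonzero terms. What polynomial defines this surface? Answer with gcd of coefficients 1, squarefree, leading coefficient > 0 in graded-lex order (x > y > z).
First, the degree is 2 — constant cross-section along one axis; a quadric.
Then, symmetries: it's symmetric under y → −y, forcing even powers of y; mirror symmetry x ↦ −x ⇒ only even powers of x; it's symmetric under z → −z, forcing even powers of z.
Then, against the integer gridlines: the x-axis gridline crossings are at x ∈ {-1, 1}; it misses every integer gridline on the z-axis.
Finally, fitting integer coefficients to these (and the overall shape) gives p.

x^2 + 3*y^2 - 1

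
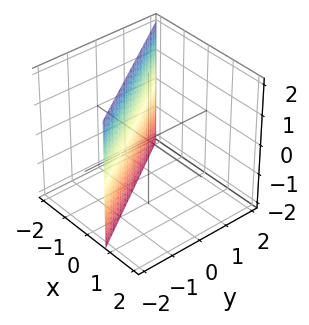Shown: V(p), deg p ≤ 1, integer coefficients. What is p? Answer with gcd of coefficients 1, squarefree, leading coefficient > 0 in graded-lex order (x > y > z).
(a) deg p = 1. Every cross-section is a straight line — this is a plane.
(b) Against the integer gridlines: it crosses the y-axis at the gridline y = -1; it misses every integer gridline on the z-axis.
(c) Putting this together gives p.

3*x + 2*y + 2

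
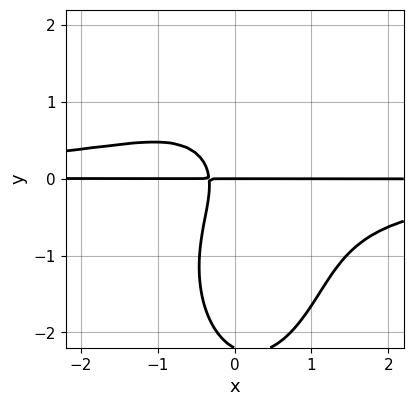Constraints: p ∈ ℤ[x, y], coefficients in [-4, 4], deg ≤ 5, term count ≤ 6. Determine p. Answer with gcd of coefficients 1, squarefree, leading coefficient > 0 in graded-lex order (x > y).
(a) deg p = 4. No degree-3 curve has this shape.
(b) Reading off the gridlines: it meets the y-axis at y = 0 (among the integer gridlines); every point of the x-axis in the box is on the curve.
(c) These observations pin down the coefficients.

3*x^2*y^2 + y^4 + 2*y^3 + 3*x*y + y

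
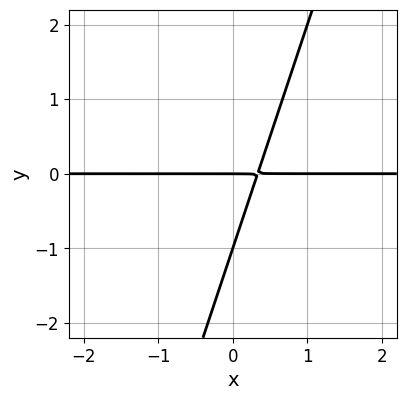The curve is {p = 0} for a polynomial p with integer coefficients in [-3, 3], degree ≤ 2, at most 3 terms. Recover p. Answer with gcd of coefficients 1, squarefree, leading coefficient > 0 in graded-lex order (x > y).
3*x*y - y^2 - y

First, deg p = 2. The shape is more complex than any degree-1 curve.
Next, reading off the gridlines: the visible x-axis segment lies entirely on the curve; the y-axis gridline crossings are at y ∈ {-1, 0}.
Finally, putting this together gives p.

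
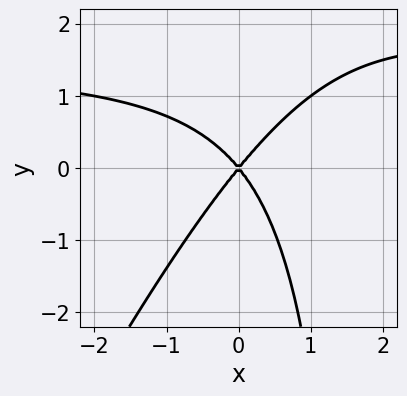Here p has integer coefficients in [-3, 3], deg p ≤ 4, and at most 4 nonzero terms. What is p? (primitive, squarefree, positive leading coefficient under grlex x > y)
1. Degree: the shape is more complex than any degree-2 curve, so deg p = 3.
2. Observable constraints: one y-axis crossing is at y = 0; it meets the x-axis at x = 0 (among the integer gridlines).
3. These observations pin down the coefficients.

2*x^2*y - x*y^2 - 3*x^2 + 2*y^2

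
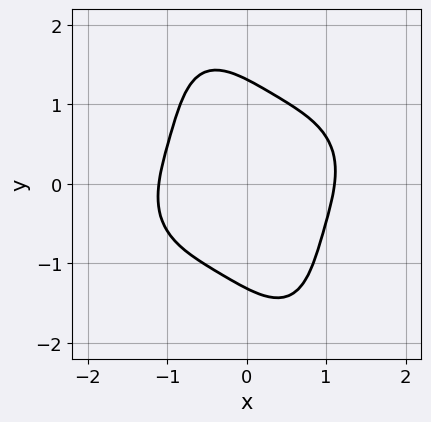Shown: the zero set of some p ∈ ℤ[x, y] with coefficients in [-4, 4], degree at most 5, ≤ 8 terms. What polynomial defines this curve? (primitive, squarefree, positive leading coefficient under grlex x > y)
2*x^4 - x^3*y + 3*x^2*y^2 + 2*x*y^3 + y^4 - 3

(a) deg p = 4.
(b) Putting this together gives p.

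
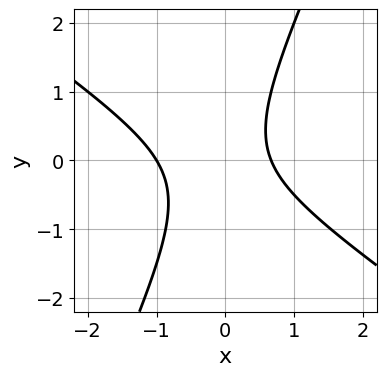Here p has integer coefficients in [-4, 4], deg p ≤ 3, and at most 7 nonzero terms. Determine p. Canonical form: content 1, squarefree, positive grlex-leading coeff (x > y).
3*x^2 + 3*x*y - 2*y^2 + x - 2

(a) The degree is 2 — the shape is more complex than any degree-1 curve.
(b) From the axis intercepts and sections: one x-axis crossing is at x = -1; the curve avoids every integer y-axis point in the box.
(c) Assembling these constraints gives the stated polynomial.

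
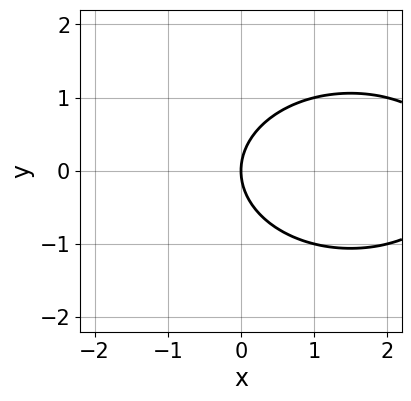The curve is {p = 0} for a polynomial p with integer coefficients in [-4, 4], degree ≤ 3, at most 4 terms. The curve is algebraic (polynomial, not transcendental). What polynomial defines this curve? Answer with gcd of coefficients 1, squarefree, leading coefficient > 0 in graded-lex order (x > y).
x^2 + 2*y^2 - 3*x

(a) The degree is 2 — the shape is more complex than any degree-1 curve.
(b) Symmetries: mirror symmetry y ↦ −y ⇒ only even powers of y.
(c) From the visible intercepts: it meets the y-axis at y = 0 (among the integer gridlines); one x-axis crossing is at x = 0.
(d) These observations pin down the coefficients.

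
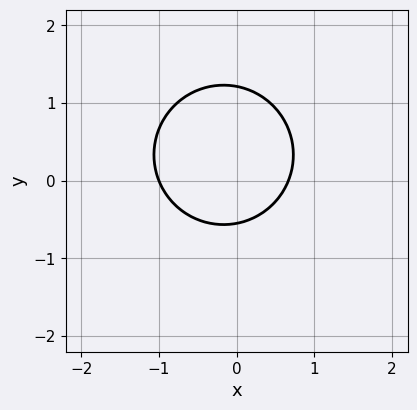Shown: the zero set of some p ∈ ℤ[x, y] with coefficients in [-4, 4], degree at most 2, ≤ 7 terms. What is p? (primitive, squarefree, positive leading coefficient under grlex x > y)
3*x^2 + 3*y^2 + x - 2*y - 2

deg p = 2. The shape is more complex than any degree-1 curve.
Observable constraints: it meets the x-axis at x = -1 (among the integer gridlines).
Solving for integer coefficients yields p as stated.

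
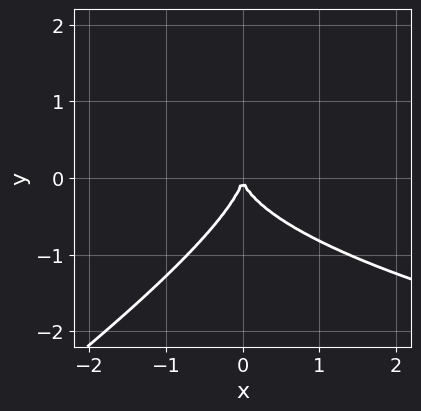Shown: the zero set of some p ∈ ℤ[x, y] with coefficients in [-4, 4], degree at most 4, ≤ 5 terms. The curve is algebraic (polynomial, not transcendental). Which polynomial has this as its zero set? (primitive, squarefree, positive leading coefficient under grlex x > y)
1. The degree is 3 — no degree-2 curve has this shape.
2. Checking where it meets the axes: it crosses the y-axis at the gridline y = 0; one x-axis crossing is at x = 0.
3. Putting this together gives p.

2*x*y^2 - 3*y^3 - 3*x^2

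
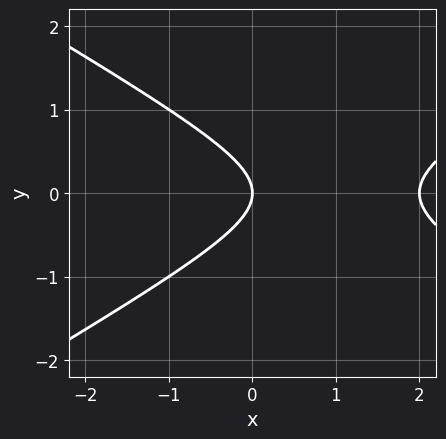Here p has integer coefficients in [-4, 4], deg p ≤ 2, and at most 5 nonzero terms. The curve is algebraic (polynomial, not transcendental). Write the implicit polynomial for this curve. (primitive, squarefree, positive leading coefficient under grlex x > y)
1. Degree: the shape is more complex than any degree-1 curve, so deg p = 2.
2. Symmetries: it's symmetric under y → −y, forcing even powers of y.
3. Checking where it meets the axes: it meets the y-axis at y = 0 (among the integer gridlines); among the integer gridlines, it crosses the x-axis at x ∈ {0, 2}.
4. Together with the visible shape, these determine p as stated.

x^2 - 3*y^2 - 2*x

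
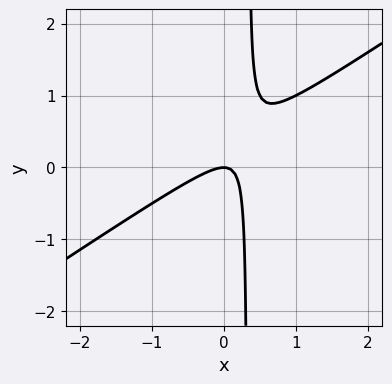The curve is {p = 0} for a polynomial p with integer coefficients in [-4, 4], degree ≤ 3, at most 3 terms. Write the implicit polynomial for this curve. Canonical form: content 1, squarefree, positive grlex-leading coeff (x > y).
2*x^2 - 3*x*y + y

First, degree: a generic line meets the curve in up to 2 points, so deg p = 2.
Next, observable constraints: it meets the x-axis at x = 0 (among the integer gridlines); one y-axis crossing is at y = 0.
Finally, solving for integer coefficients yields p as stated.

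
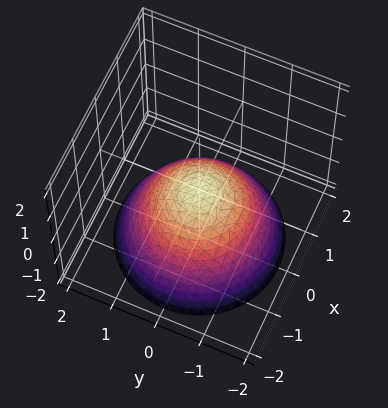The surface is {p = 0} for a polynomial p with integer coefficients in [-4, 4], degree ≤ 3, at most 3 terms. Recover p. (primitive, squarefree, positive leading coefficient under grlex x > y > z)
(a) The degree is 2 — a paraboloid; a quadric.
(b) By symmetry, every cross-section ⟂ z is a circle, so x, y appear only via x² + y².
(c) Reading off the gridlines: one z-axis crossing is at z = 0; a circular section at z = -2 has radius between 1 and 2.
(d) Together with the visible shape, these determine p as stated.

2*x^2 + 2*y^2 + 3*z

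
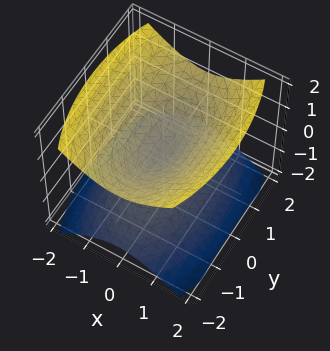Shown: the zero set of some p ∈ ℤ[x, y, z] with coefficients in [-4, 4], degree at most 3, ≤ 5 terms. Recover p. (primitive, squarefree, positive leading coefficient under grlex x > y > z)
3*x^2 + y^2 - 3*z^2

First, there are 2 components. Treating them together as one polynomial.
Next, degree: two nappes meeting at a single point; a quadric, so deg p = 2.
Next, symmetries: the x ↦ −x reflection is a symmetry, so x appears only in even powers; mirror symmetry y ↦ −y ⇒ only even powers of y; it's symmetric under z → −z, forcing even powers of z.
Then, checking where it meets the axes: one z-axis crossing is at z = 0; it meets the x-axis at x = 0 (among the integer gridlines).
Finally, these observations pin down the coefficients.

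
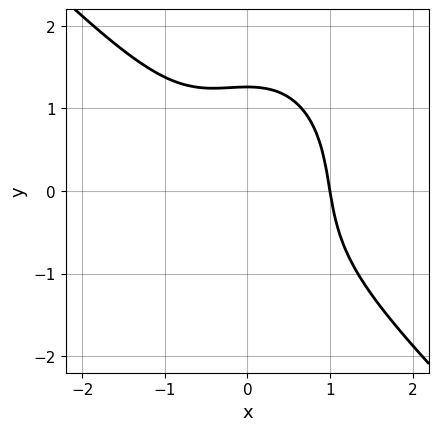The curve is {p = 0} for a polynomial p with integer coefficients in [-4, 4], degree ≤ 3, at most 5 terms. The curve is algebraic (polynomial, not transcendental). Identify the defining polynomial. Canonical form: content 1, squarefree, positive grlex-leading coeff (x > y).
1. Degree: the shape is more complex than any degree-2 curve, so deg p = 3.
2. From the axis intercepts and sections: it meets the x-axis at x = 1 (among the integer gridlines).
3. Fitting integer coefficients to these (and the overall shape) gives p.

2*x^3 + x^2*y + y^3 - 2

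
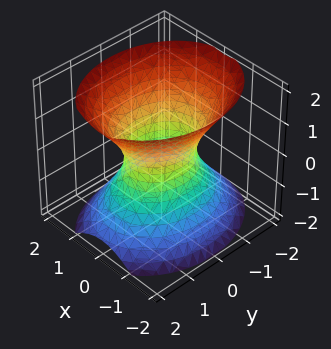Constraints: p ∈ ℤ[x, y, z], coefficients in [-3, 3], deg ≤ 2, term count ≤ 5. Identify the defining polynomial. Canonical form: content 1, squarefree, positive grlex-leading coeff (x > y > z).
First, degree: one connected sheet with a waist; a quadric, so deg p = 2.
Then, symmetries: the y ↦ −y reflection is a symmetry, so y appears only in even powers; it's symmetric under x → −x, forcing even powers of x; it's symmetric under z → −z, forcing even powers of z.
Next, from the axis intercepts and sections: it misses every integer gridline on the z-axis; the y-axis gridline crossings are at y ∈ {-1, 1}.
Finally, assembling these constraints gives the stated polynomial.

3*x^2 + 2*y^2 - 2*z^2 - 2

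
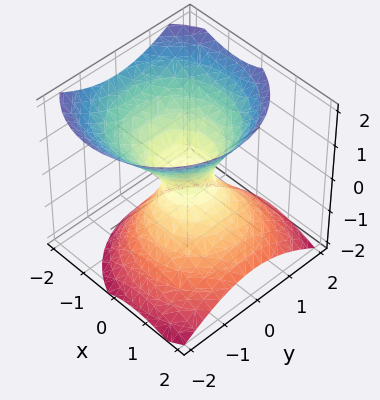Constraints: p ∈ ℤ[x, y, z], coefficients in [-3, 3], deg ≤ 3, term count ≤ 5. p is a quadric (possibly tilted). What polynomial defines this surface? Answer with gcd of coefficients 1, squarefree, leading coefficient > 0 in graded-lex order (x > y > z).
3*x^2 + 2*x*z + 3*y^2 - 3*z^2 - 1

1. Degree: a generic line meets the surface in up to 2 points, so deg p = 2.
2. From the visible intercepts: the surface avoids every integer z-axis point in the box.
3. Solving for integer coefficients yields p as stated.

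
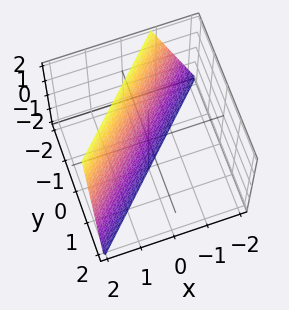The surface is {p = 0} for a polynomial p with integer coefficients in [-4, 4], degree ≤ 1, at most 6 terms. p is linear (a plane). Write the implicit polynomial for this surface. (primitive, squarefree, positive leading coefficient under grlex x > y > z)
The degree is 1 — every cross-section is a straight line — this is a plane.
From the axis intercepts and sections: one z-axis crossing is at z = -2.
Putting this together gives p.

3*x - 3*y - z - 2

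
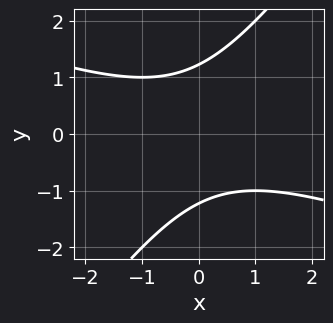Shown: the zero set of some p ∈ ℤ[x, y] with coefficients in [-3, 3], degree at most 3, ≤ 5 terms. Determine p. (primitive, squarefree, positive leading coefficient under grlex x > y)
x^2 + 2*x*y - 2*y^2 + 3

First, the degree is 2 — a generic line meets the curve in up to 2 points.
Next, checking where it meets the axes: no x-intercept at any integer in the box.
Finally, the integer polynomial consistent with all of this is the stated p.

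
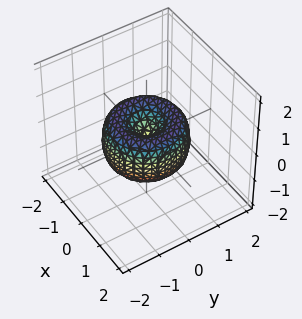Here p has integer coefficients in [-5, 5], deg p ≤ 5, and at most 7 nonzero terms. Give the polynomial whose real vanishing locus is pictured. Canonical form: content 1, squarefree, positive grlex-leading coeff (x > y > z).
2*x^4 + 4*x^2*y^2 + 2*y^4 - 3*x^2 - 3*y^2 + 2*z^2

(a) Degree: no degree-3 surface has this shape, so deg p = 4.
(b) Symmetry: the z-axis is an axis of rotation, so x and y enter only as x² + y².
(c) Observable constraints: it meets the x-axis at x = 0 (among the integer gridlines); a circular section at z = 0 has radius between 1 and 2; it meets the z-axis at z = 0 (among the integer gridlines).
(d) Solving for integer coefficients yields p as stated.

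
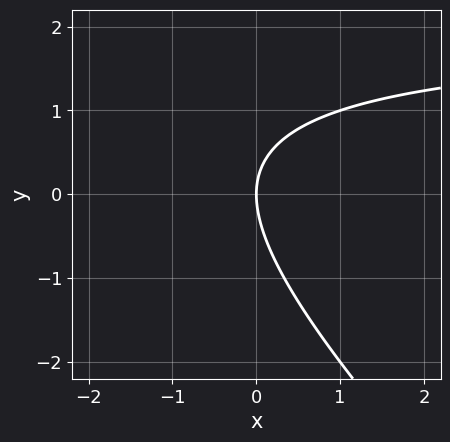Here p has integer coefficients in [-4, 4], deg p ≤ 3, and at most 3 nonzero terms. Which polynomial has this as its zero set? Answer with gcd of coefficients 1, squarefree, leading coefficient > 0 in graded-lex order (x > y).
1. Degree: the shape is more complex than any degree-1 curve, so deg p = 2.
2. Observable constraints: it meets the x-axis at x = 0 (among the integer gridlines); one y-axis crossing is at y = 0.
3. These observations pin down the coefficients.

x*y + y^2 - 2*x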